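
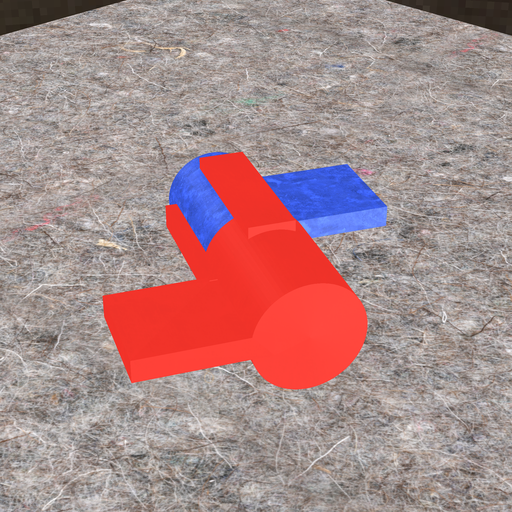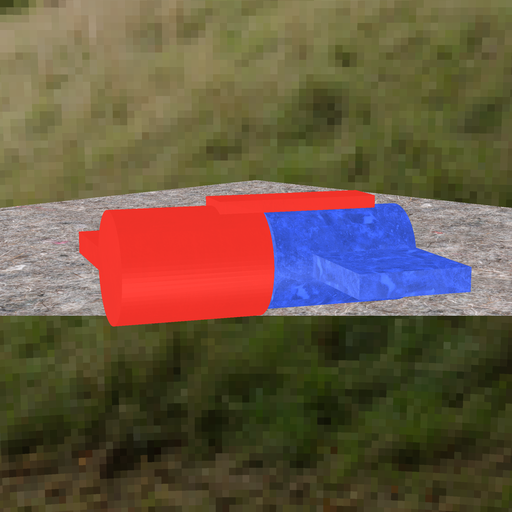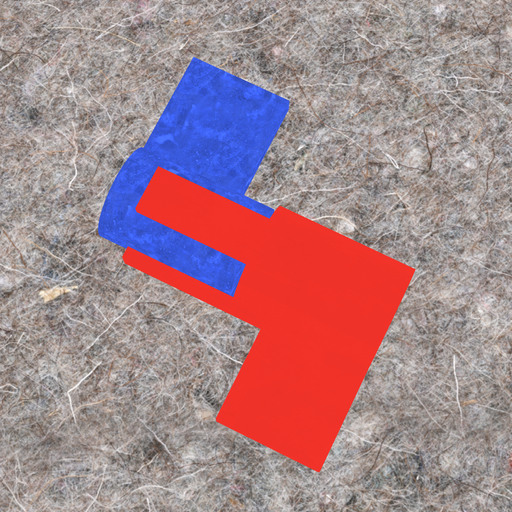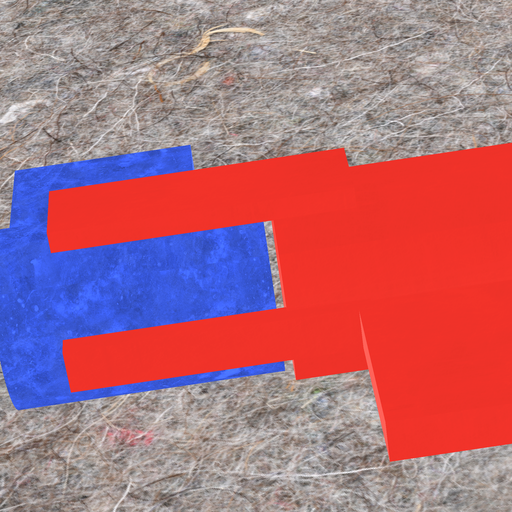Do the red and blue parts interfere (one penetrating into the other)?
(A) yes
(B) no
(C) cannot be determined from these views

(B) no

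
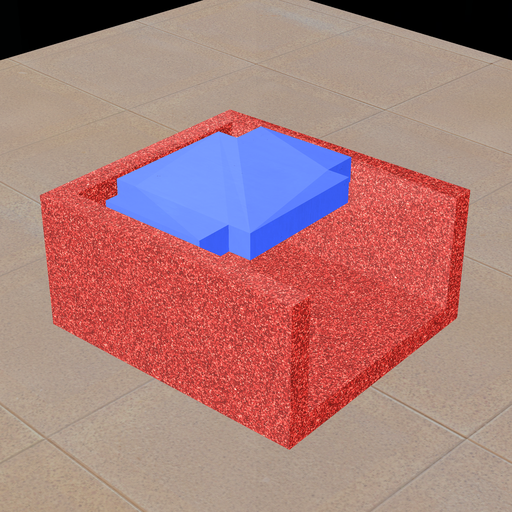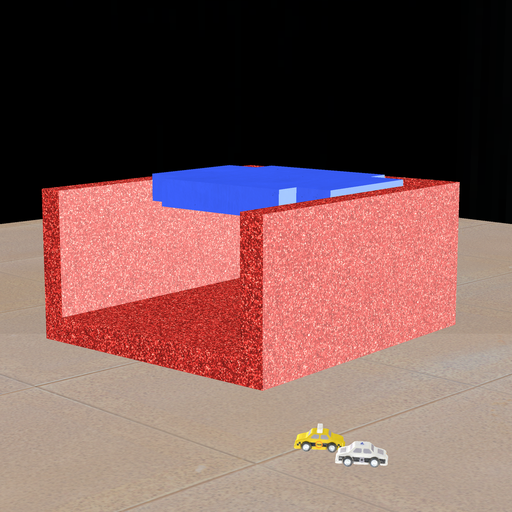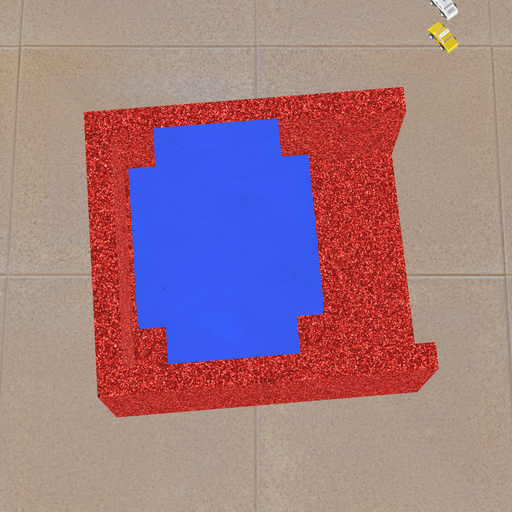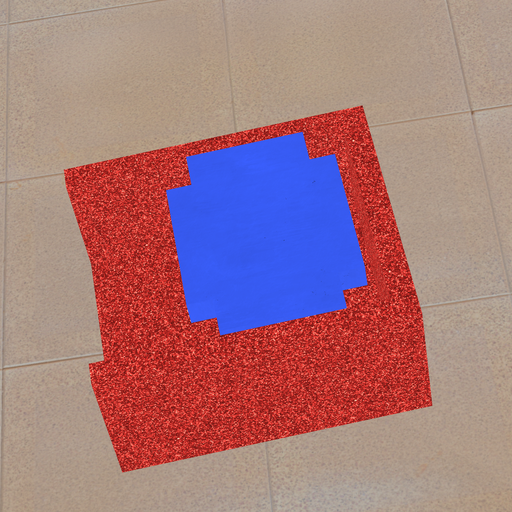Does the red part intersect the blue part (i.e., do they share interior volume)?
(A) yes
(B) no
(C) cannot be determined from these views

(B) no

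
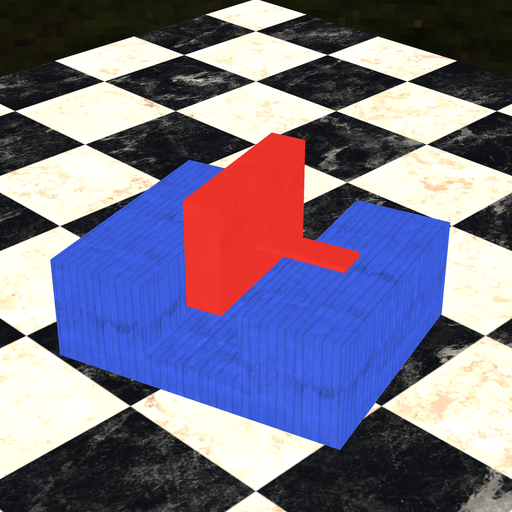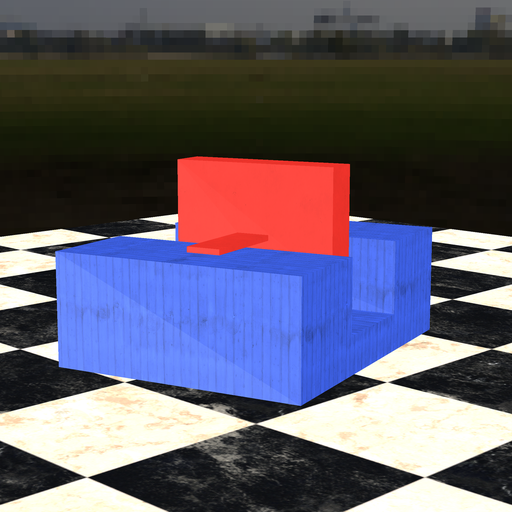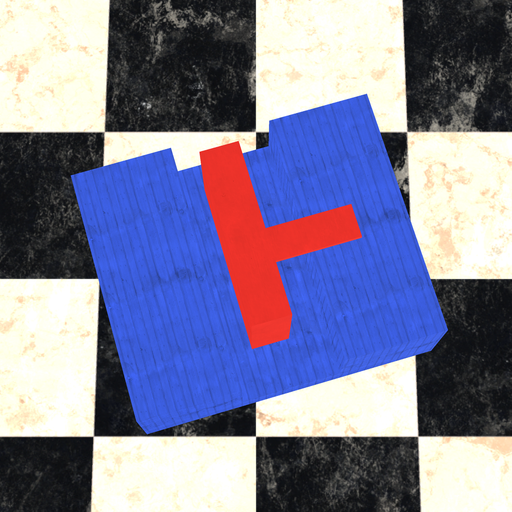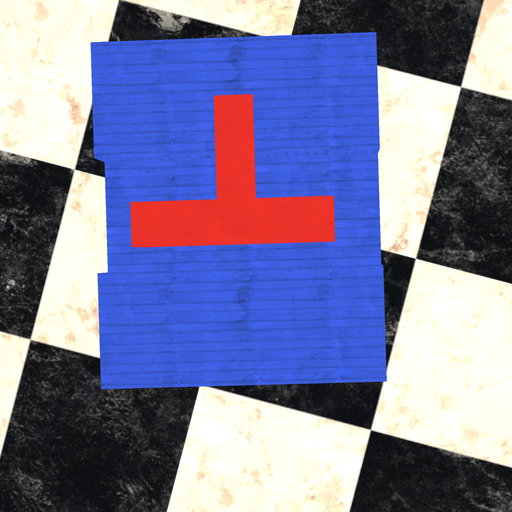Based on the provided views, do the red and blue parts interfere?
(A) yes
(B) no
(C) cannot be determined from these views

(B) no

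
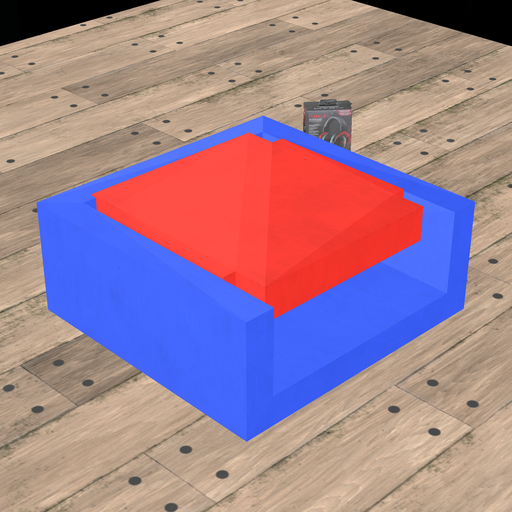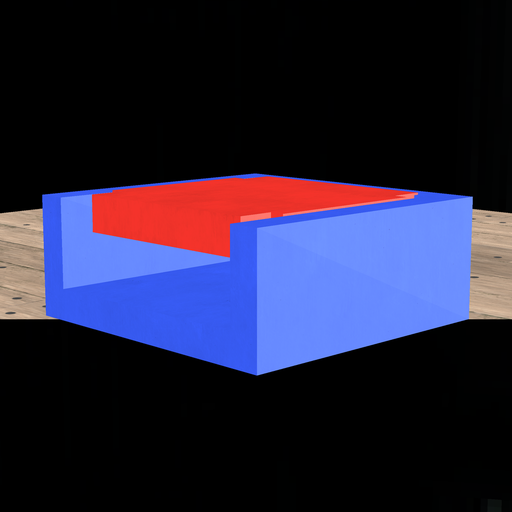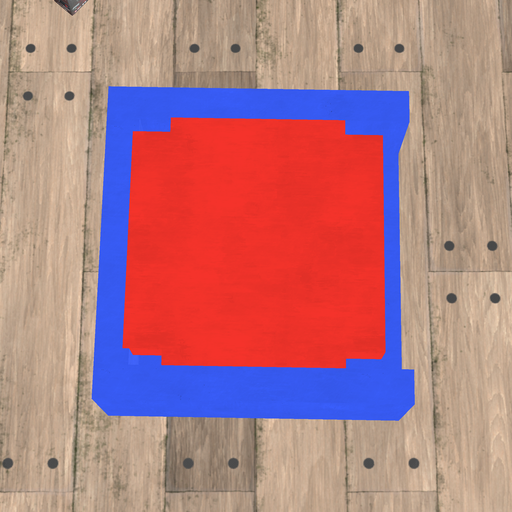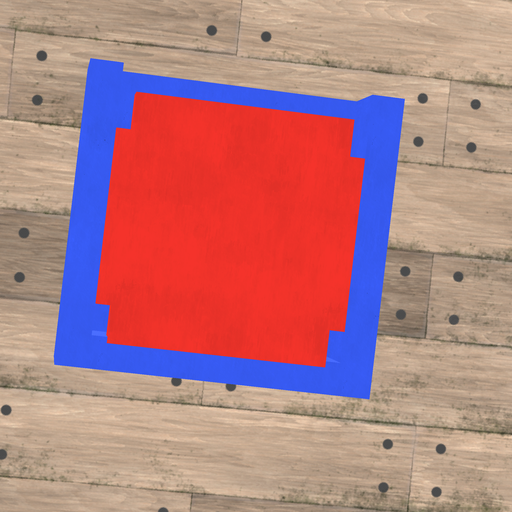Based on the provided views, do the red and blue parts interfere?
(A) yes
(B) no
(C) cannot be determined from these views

(A) yes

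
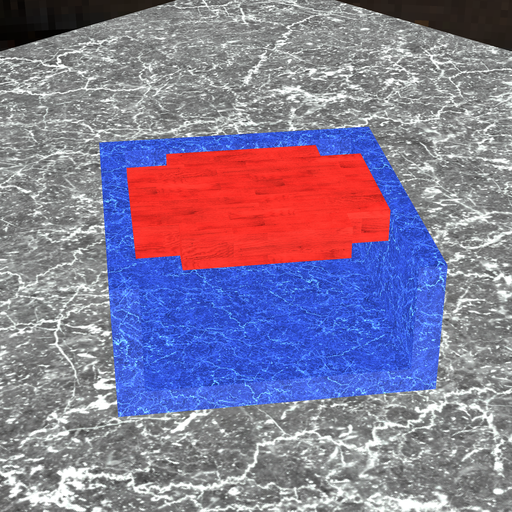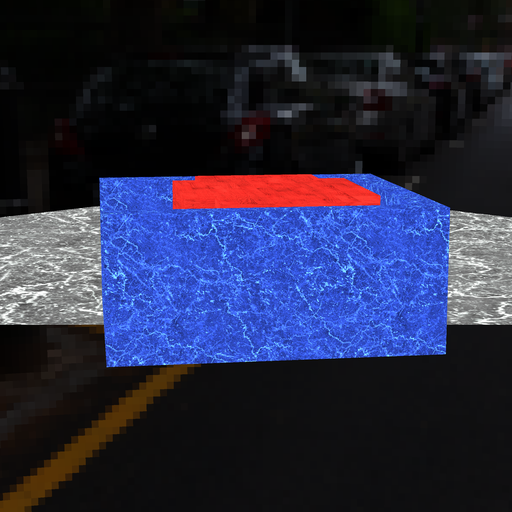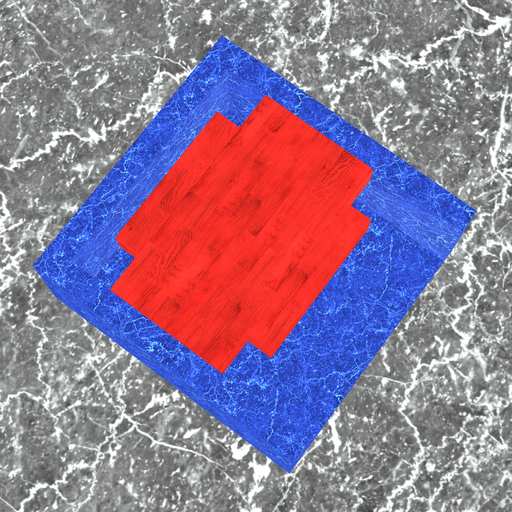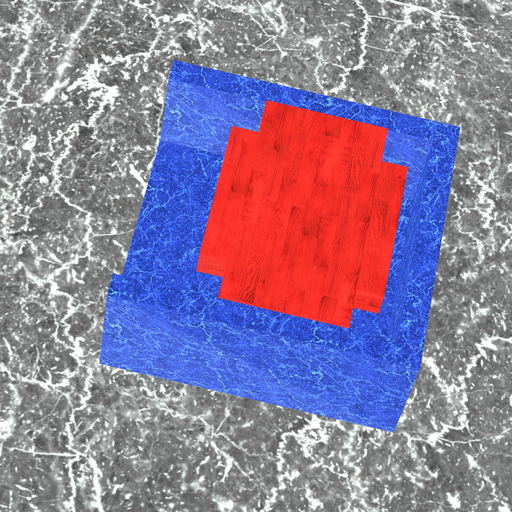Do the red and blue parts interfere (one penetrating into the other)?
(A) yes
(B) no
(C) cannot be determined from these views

(B) no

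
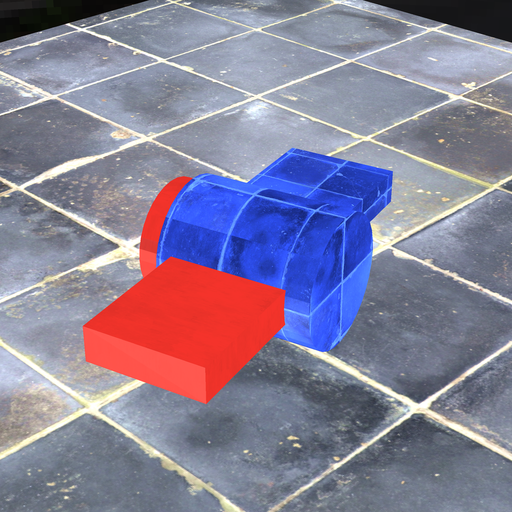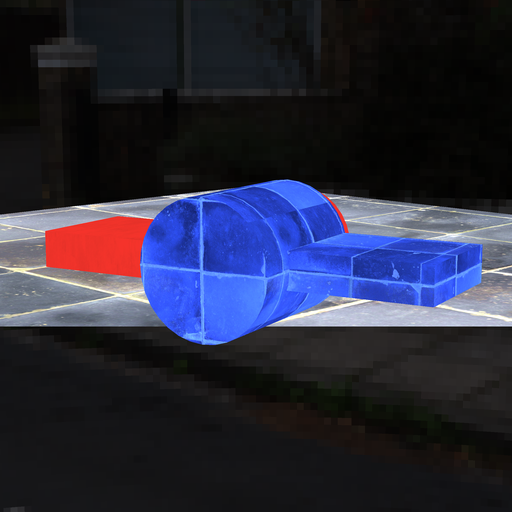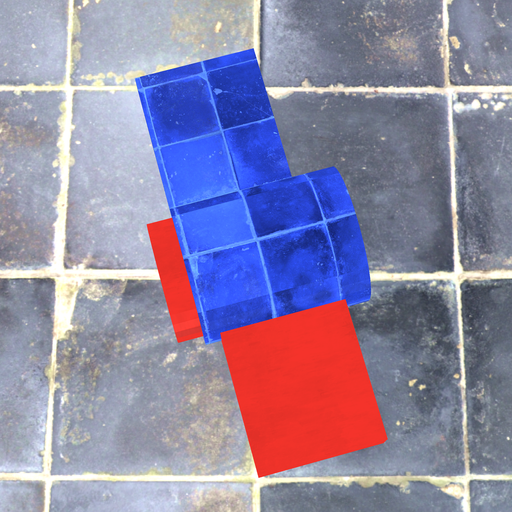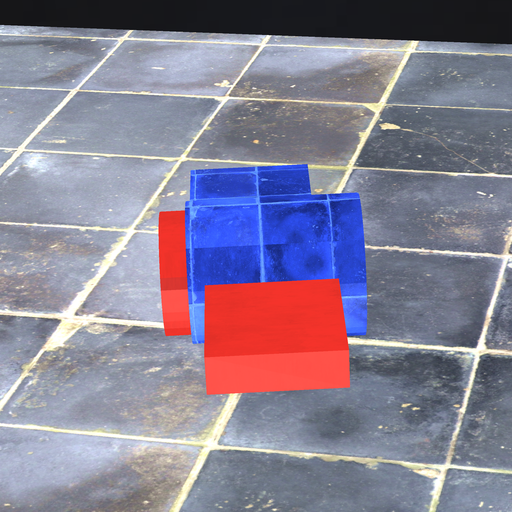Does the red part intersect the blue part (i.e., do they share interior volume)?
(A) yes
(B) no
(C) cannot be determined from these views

(A) yes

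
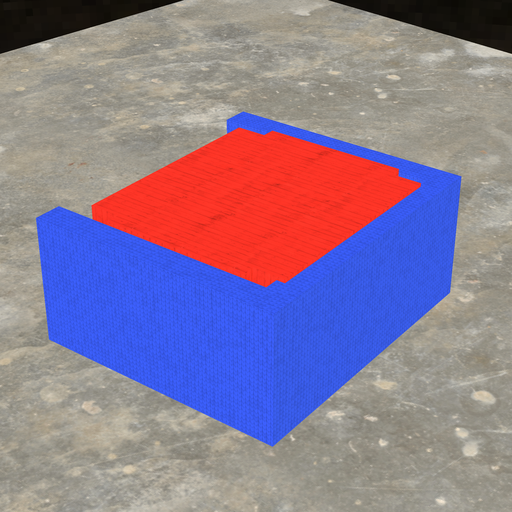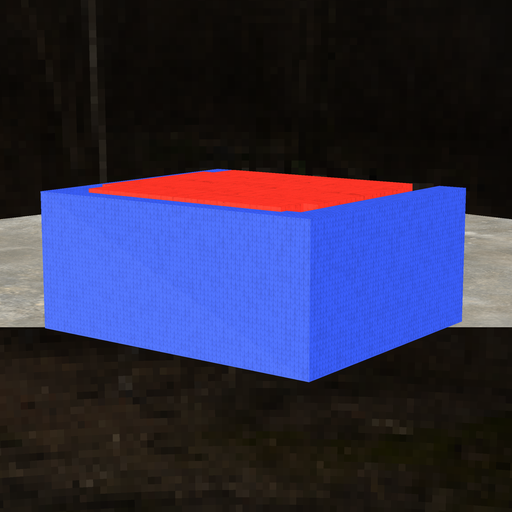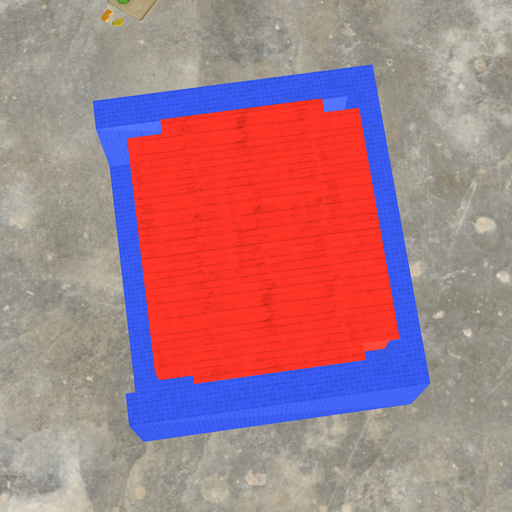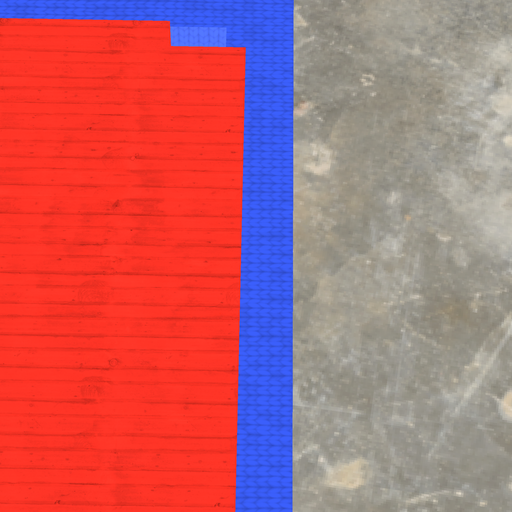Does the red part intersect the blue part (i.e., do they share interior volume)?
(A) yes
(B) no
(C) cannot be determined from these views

(A) yes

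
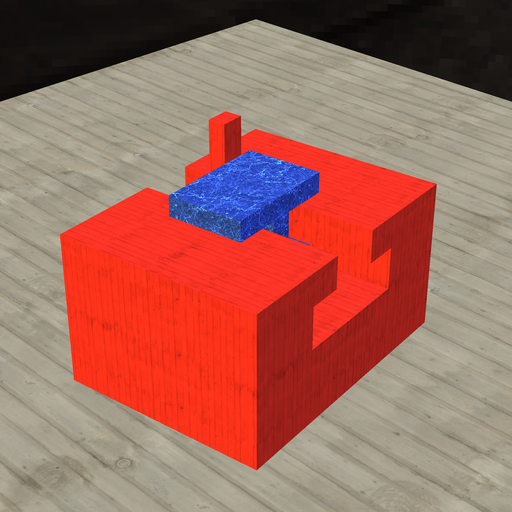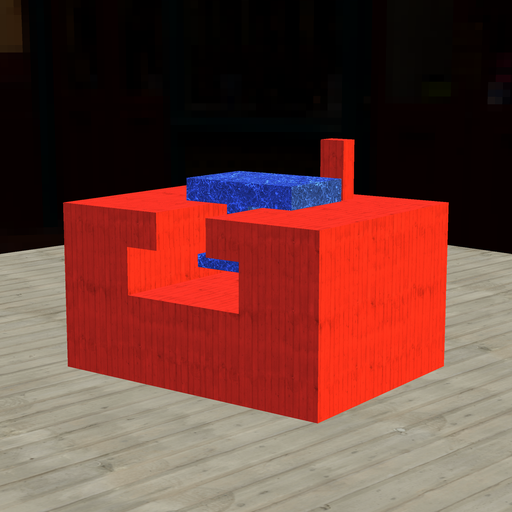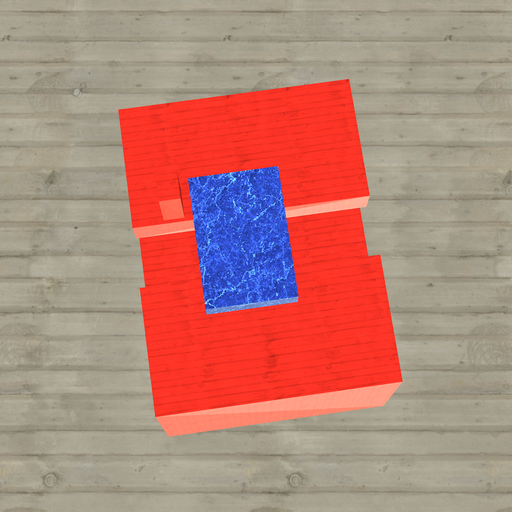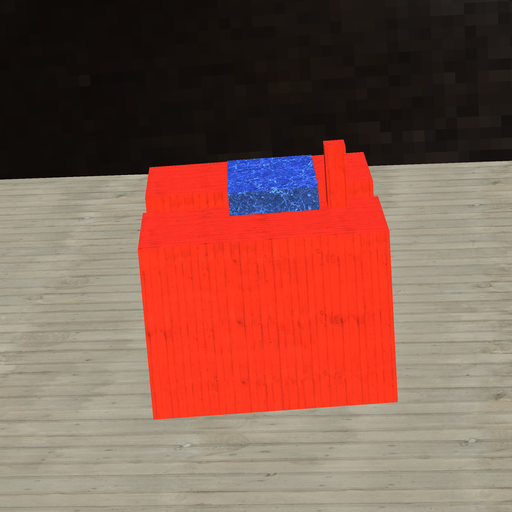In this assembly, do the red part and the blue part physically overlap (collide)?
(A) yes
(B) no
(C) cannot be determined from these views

(B) no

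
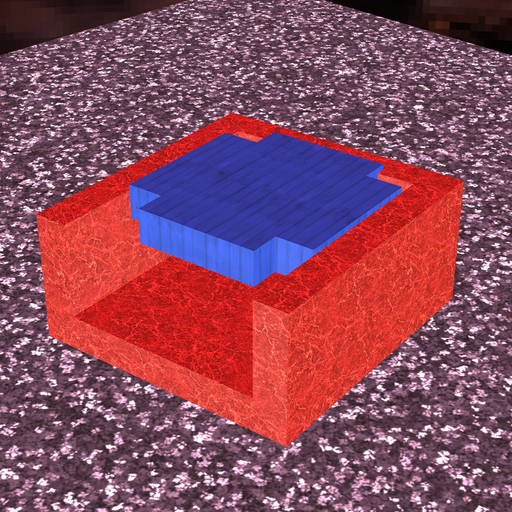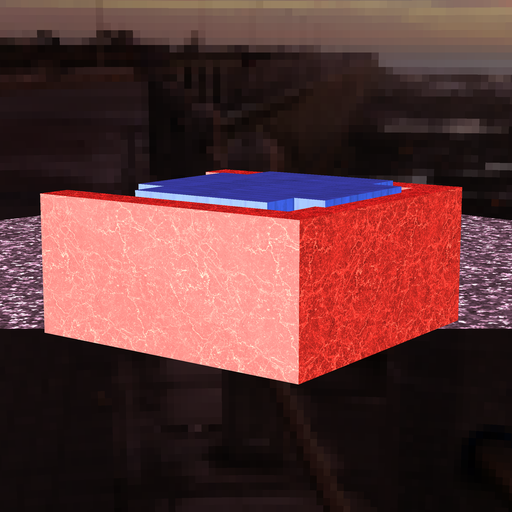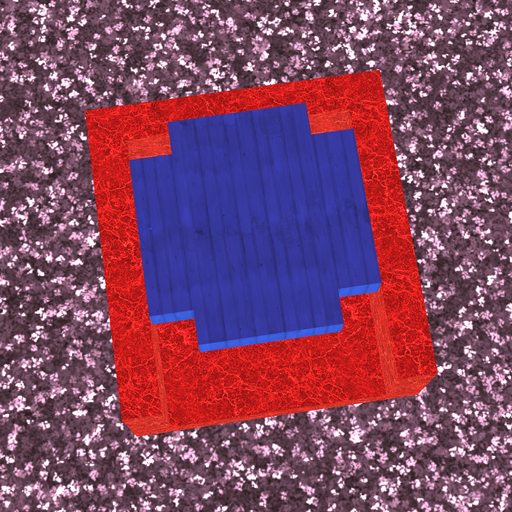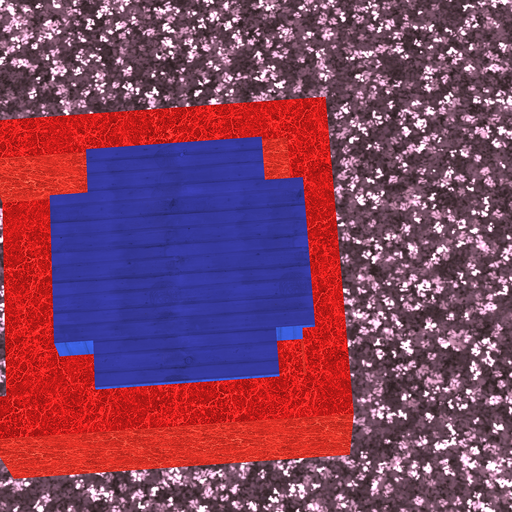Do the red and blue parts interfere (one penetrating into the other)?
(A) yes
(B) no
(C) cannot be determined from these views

(A) yes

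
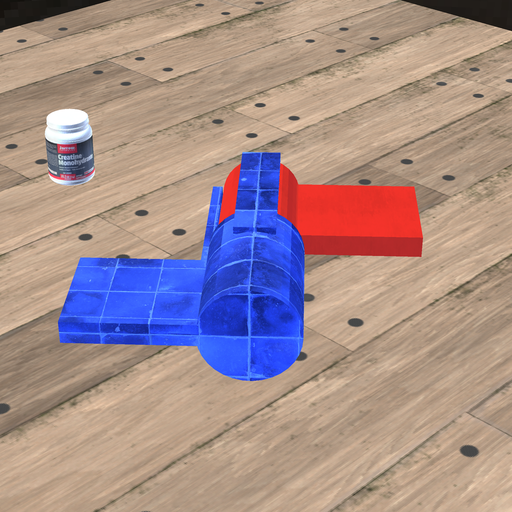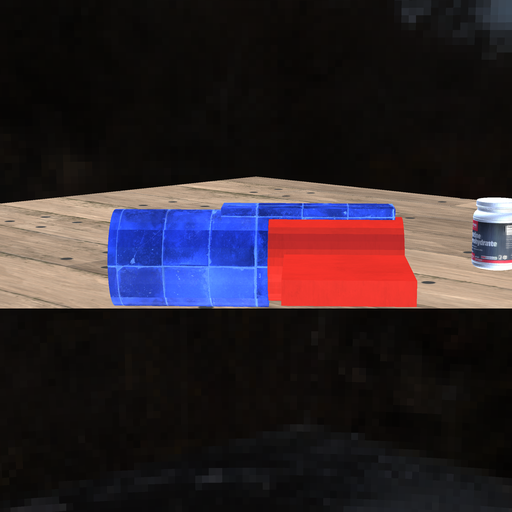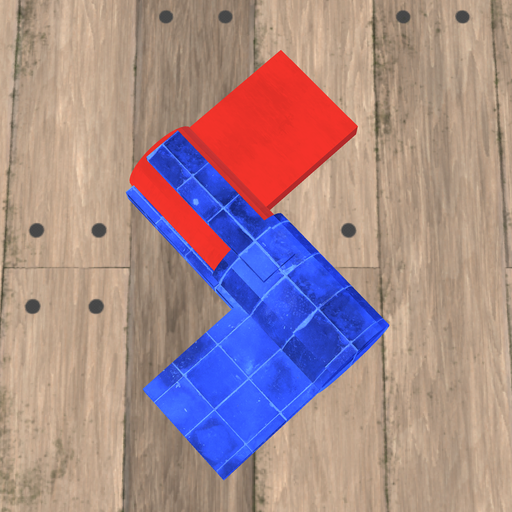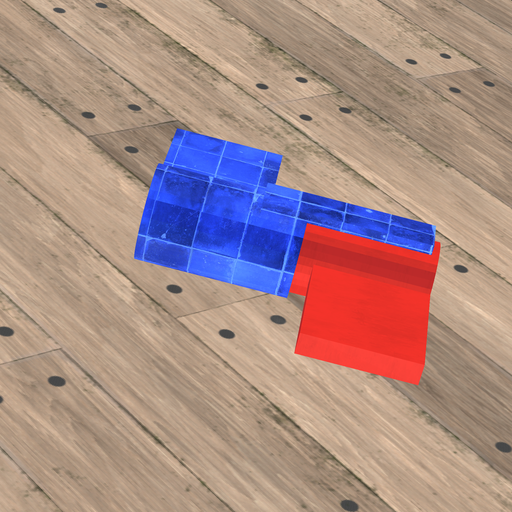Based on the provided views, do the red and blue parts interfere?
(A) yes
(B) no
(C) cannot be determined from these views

(A) yes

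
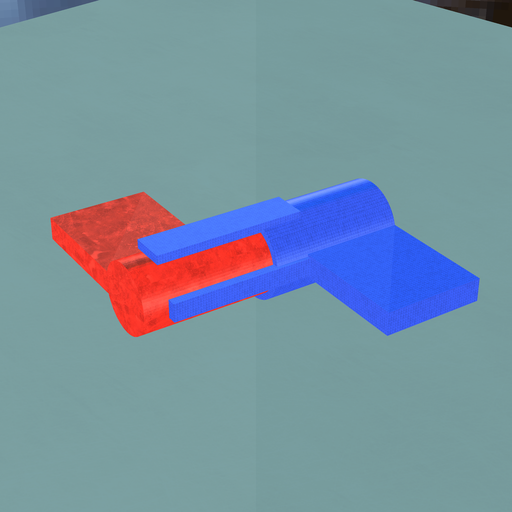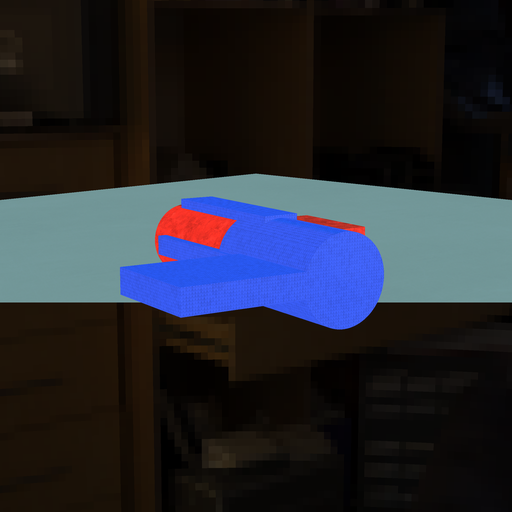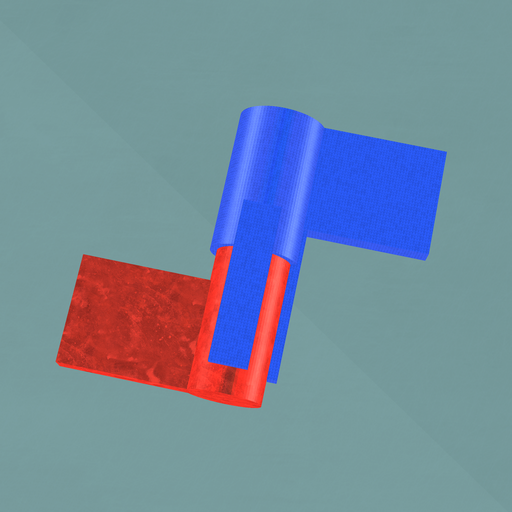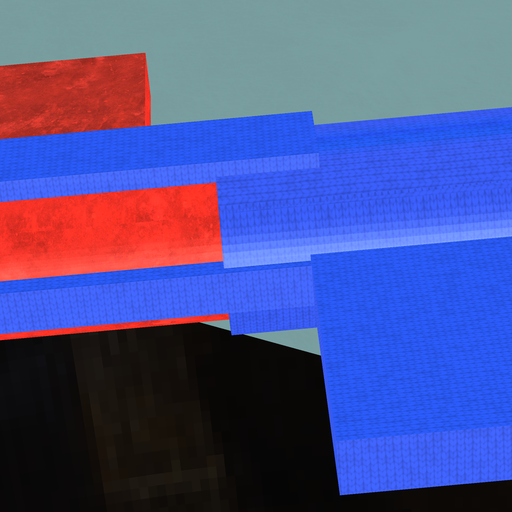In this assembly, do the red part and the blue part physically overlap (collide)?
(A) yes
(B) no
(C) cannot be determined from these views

(A) yes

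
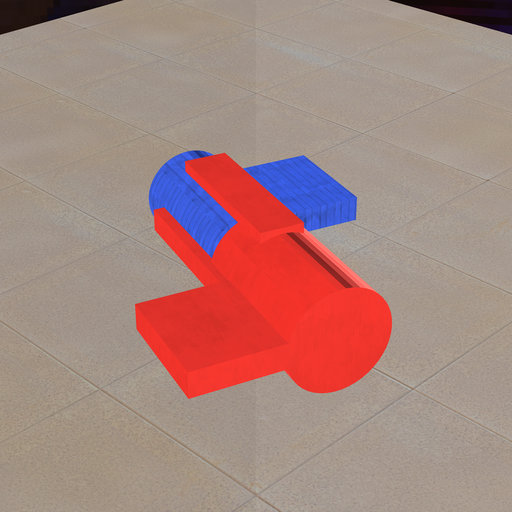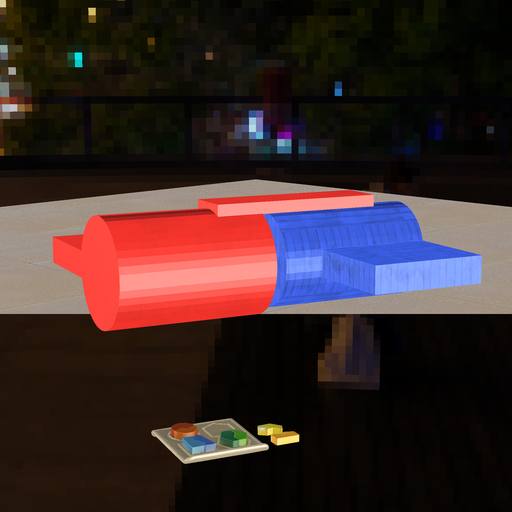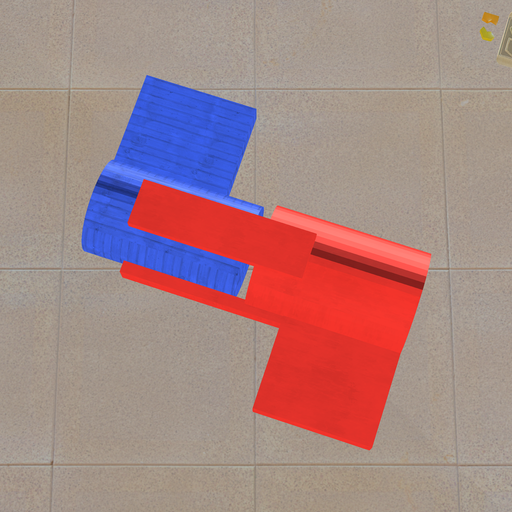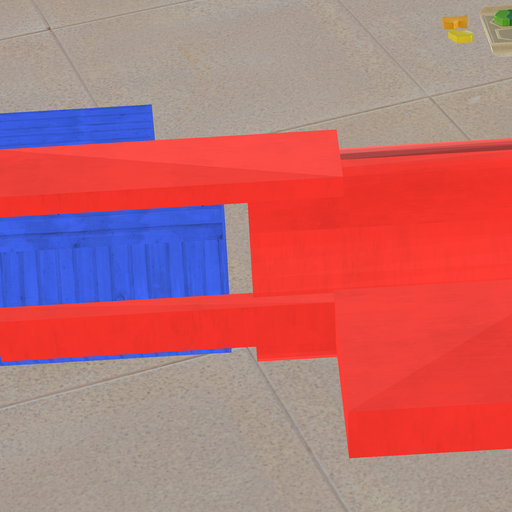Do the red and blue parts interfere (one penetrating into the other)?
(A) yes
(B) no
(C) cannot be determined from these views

(B) no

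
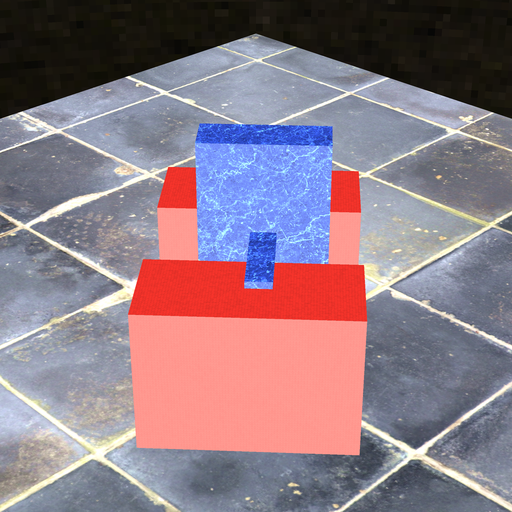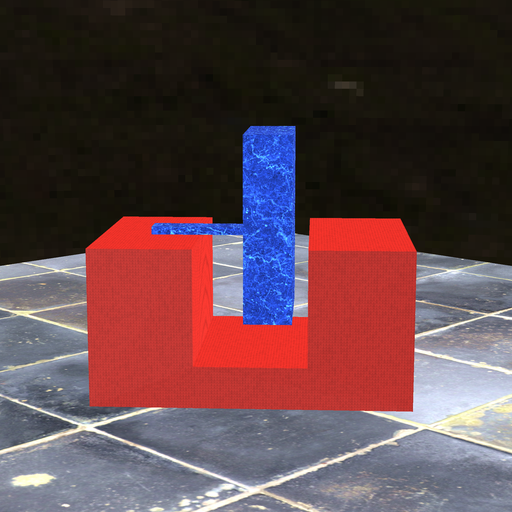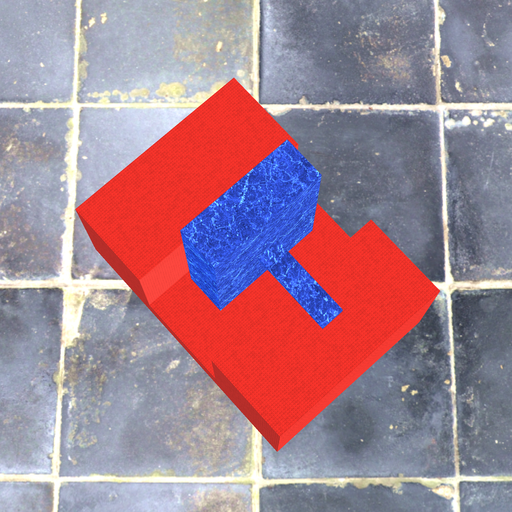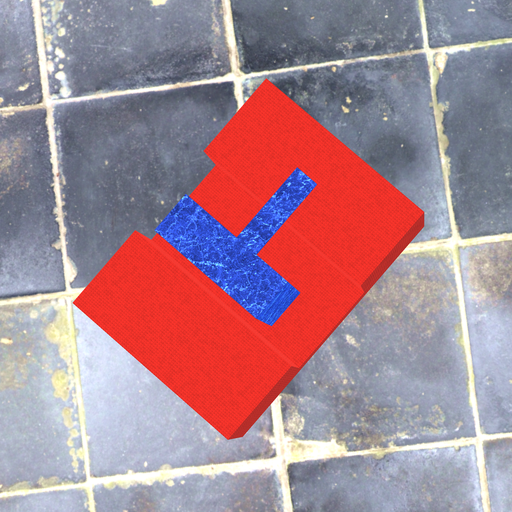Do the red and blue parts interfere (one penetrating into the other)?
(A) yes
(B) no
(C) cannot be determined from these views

(B) no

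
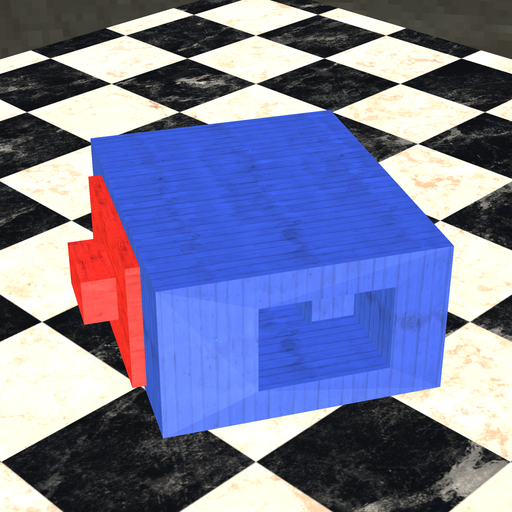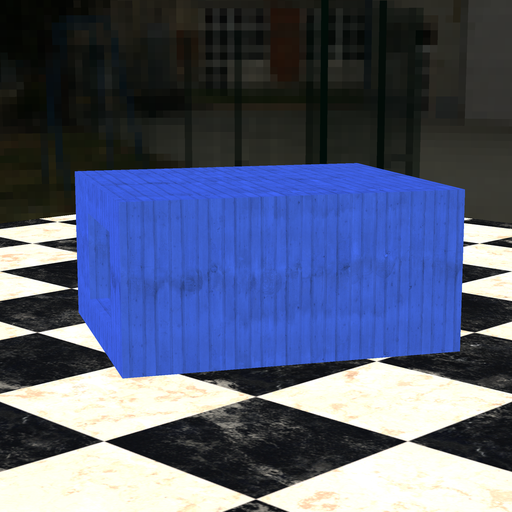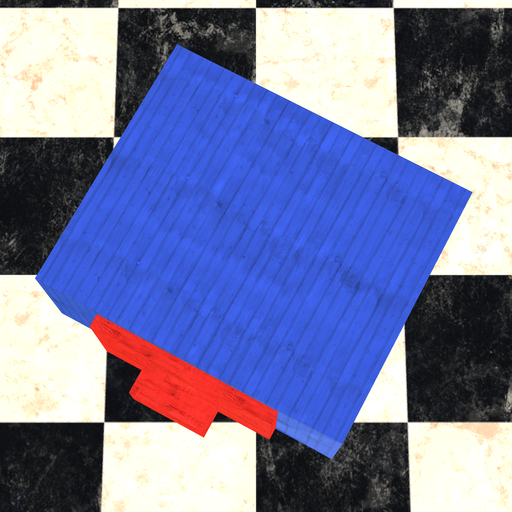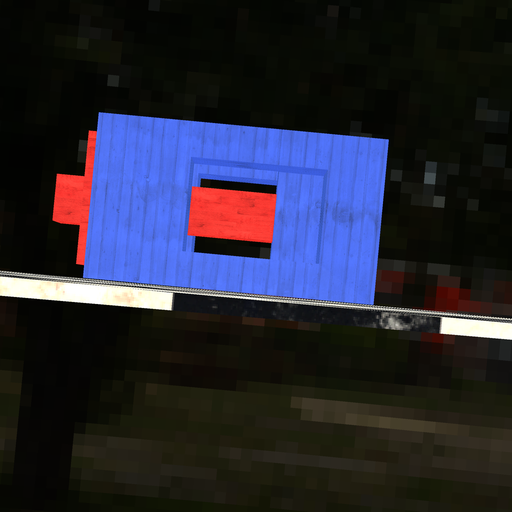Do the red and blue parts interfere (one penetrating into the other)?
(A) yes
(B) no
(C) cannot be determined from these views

(A) yes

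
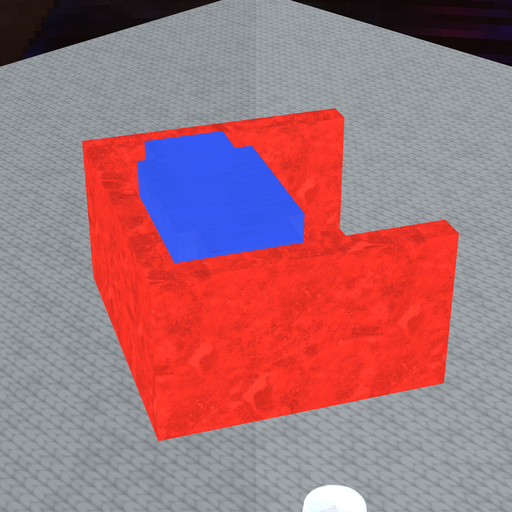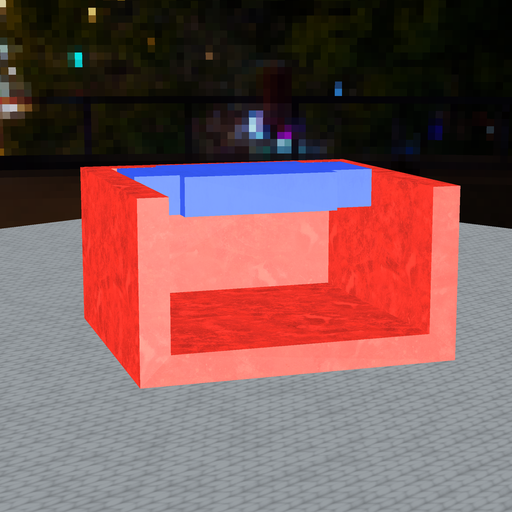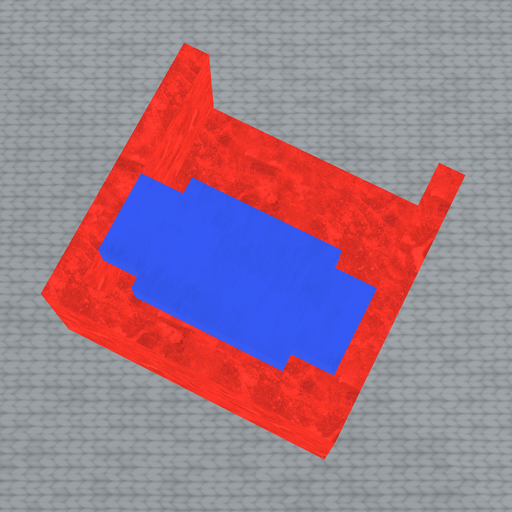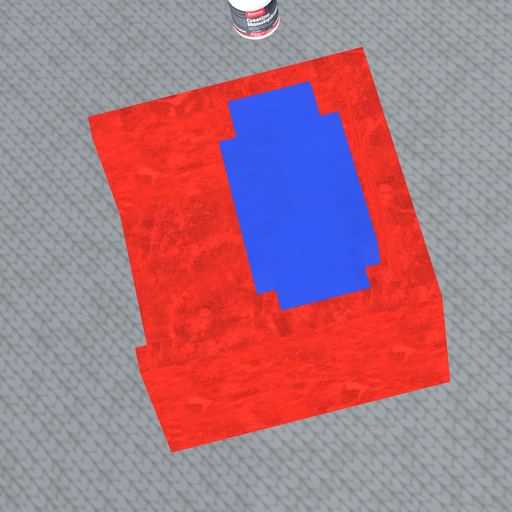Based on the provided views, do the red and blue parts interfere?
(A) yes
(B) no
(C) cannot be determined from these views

(B) no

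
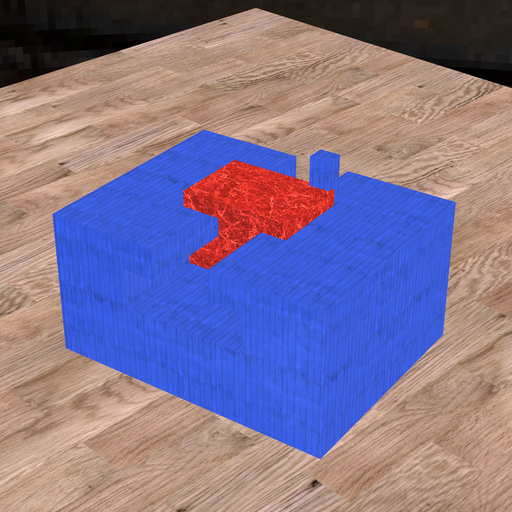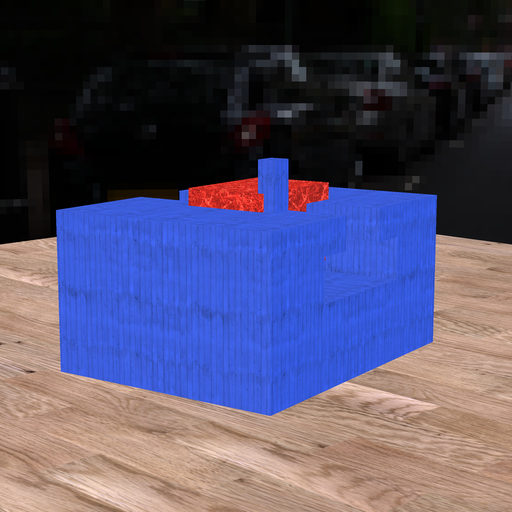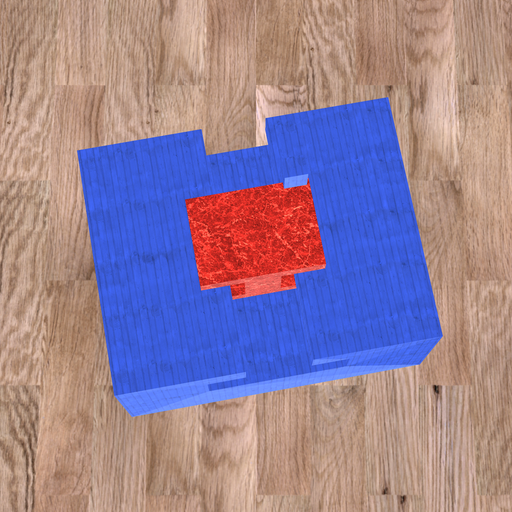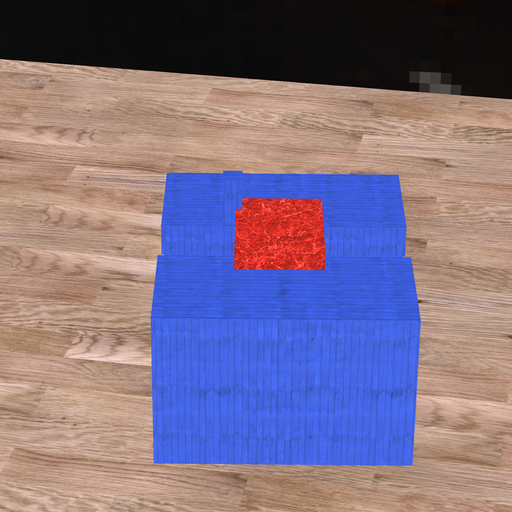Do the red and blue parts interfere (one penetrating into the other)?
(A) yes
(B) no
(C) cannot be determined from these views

(A) yes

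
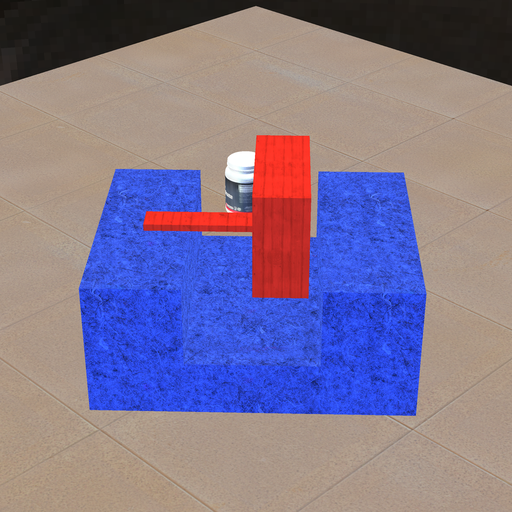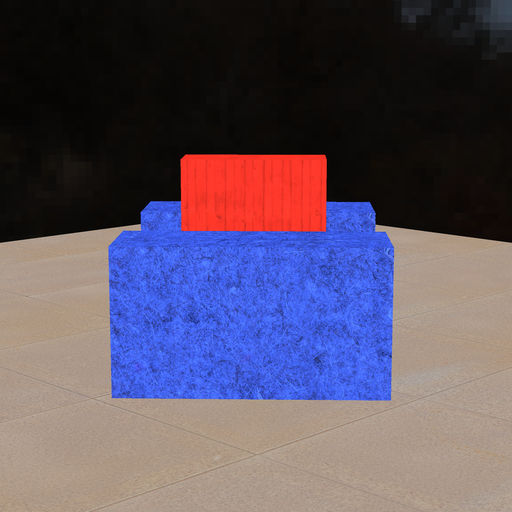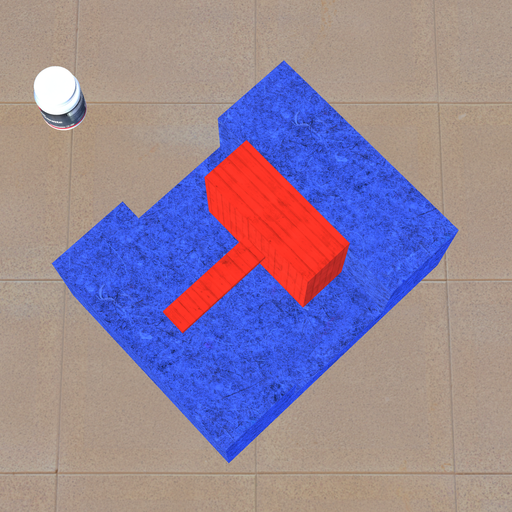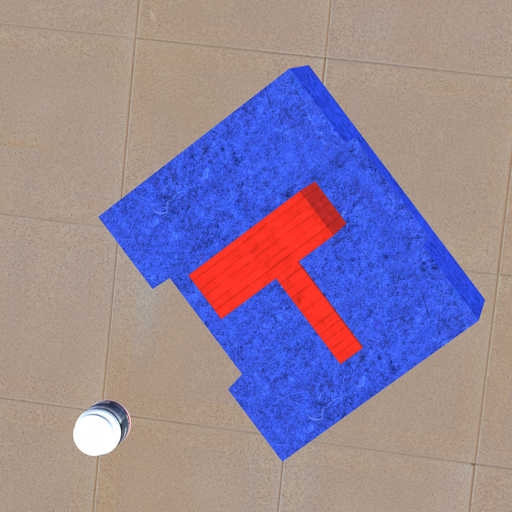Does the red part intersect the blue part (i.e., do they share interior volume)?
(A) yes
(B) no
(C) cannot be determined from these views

(B) no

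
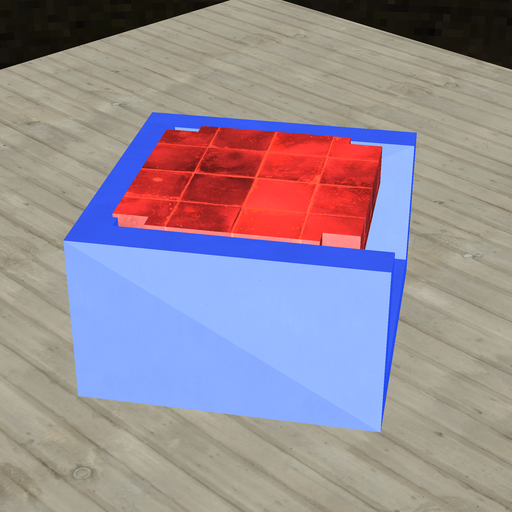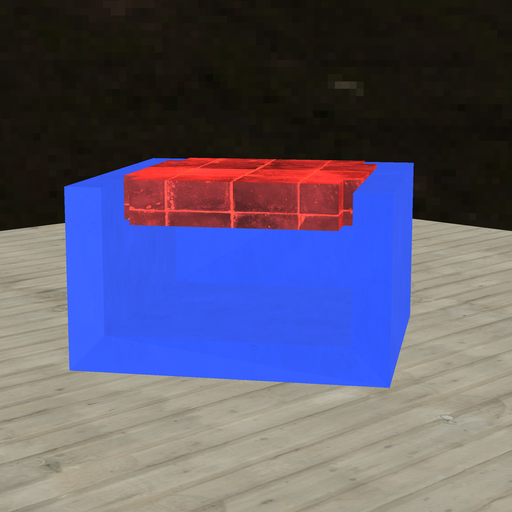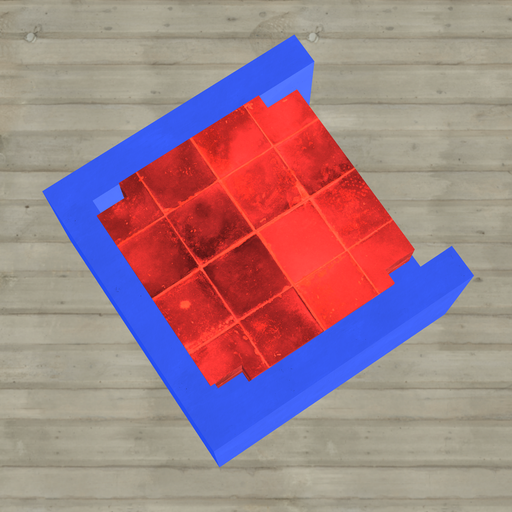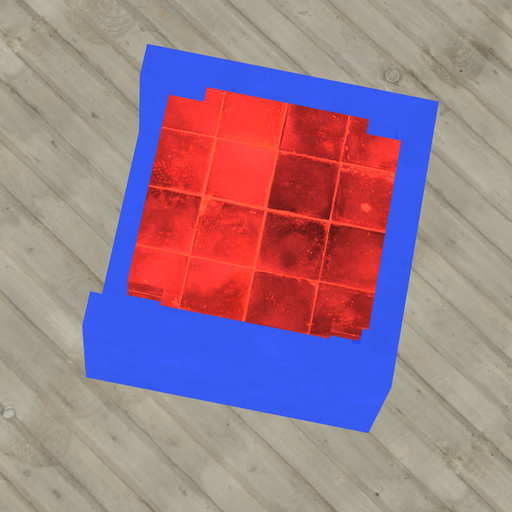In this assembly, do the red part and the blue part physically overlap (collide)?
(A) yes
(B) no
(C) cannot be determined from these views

(A) yes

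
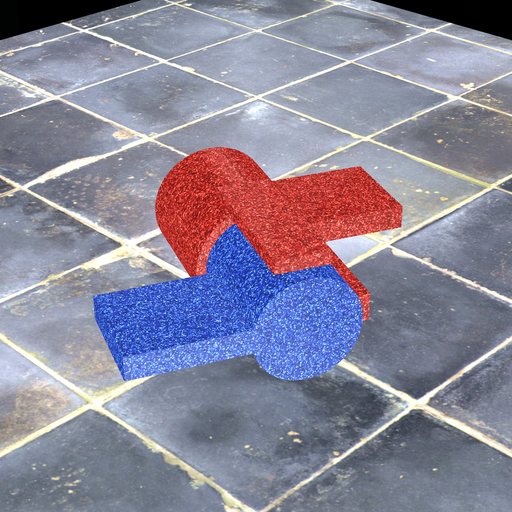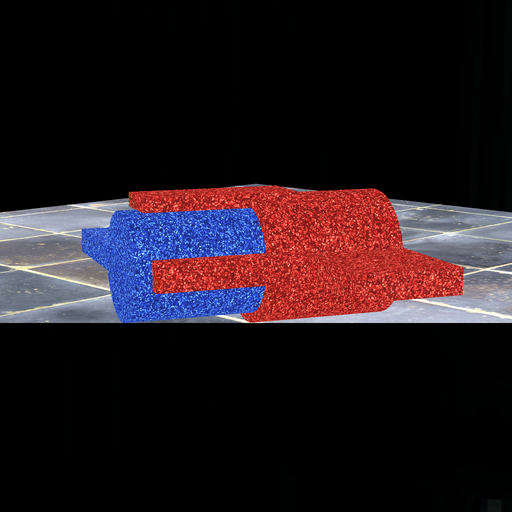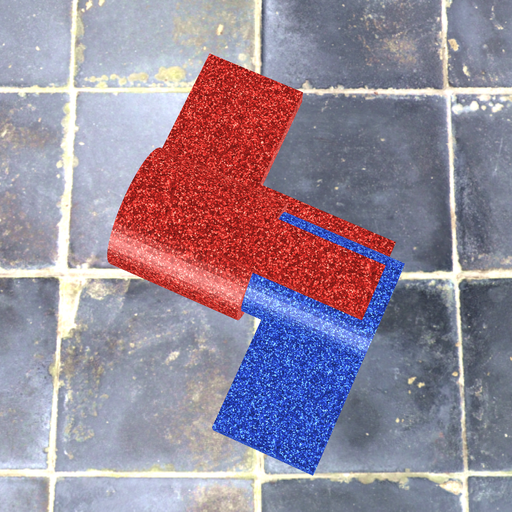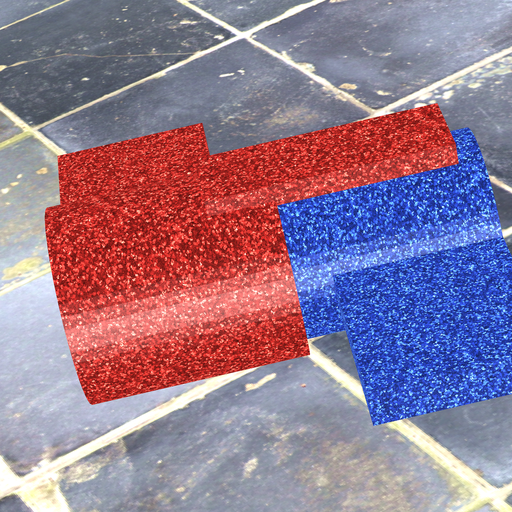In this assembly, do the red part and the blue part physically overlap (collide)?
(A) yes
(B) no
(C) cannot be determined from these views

(A) yes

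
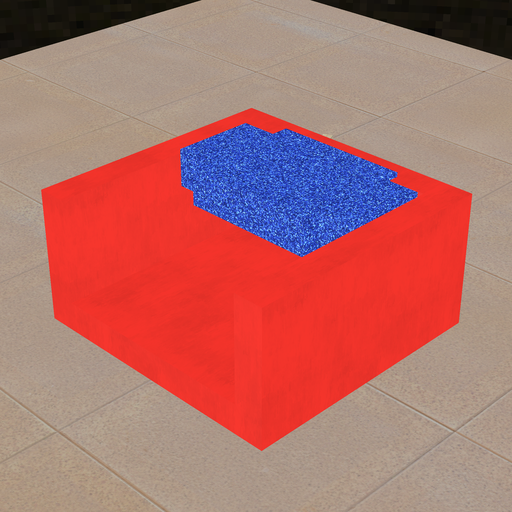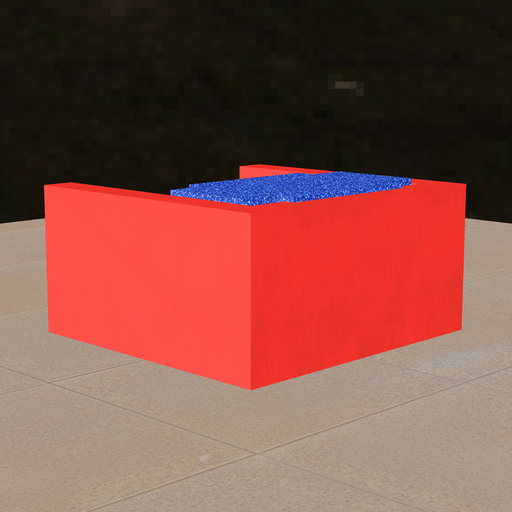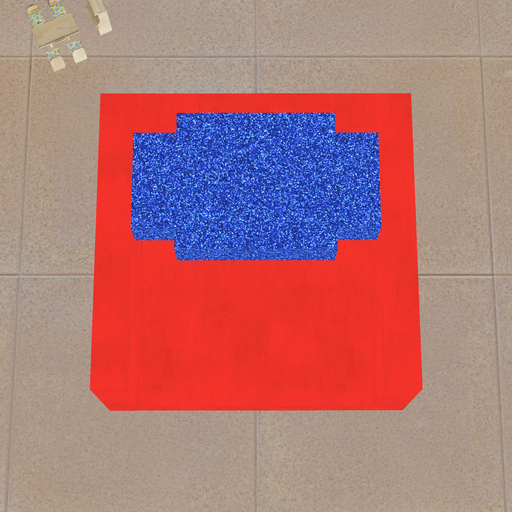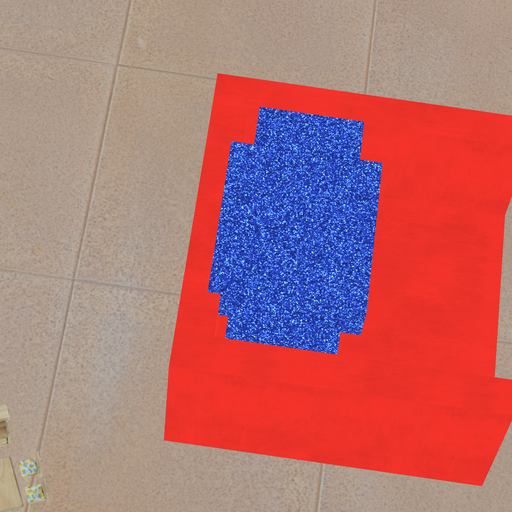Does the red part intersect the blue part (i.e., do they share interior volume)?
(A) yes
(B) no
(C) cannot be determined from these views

(A) yes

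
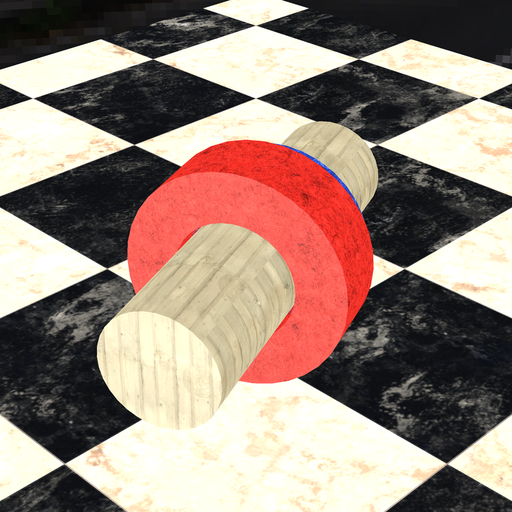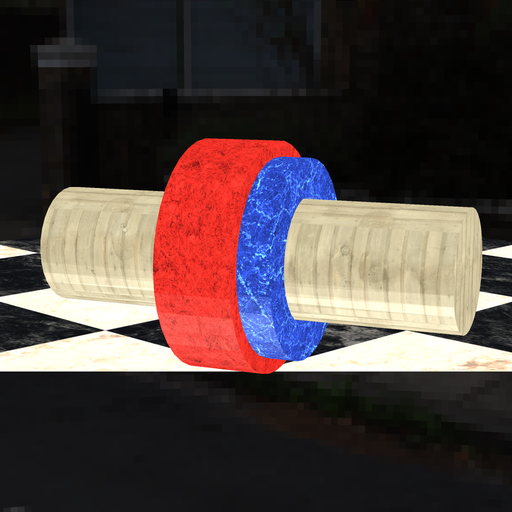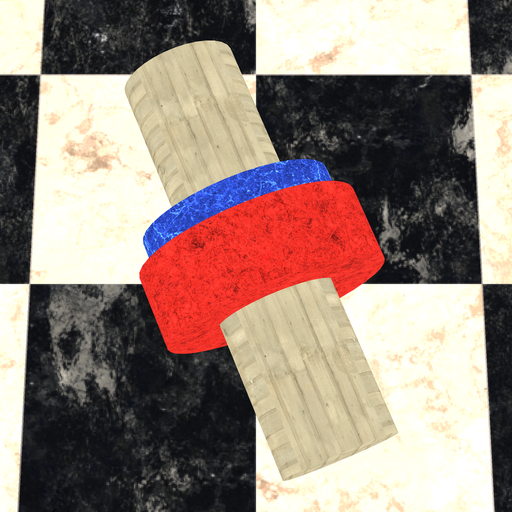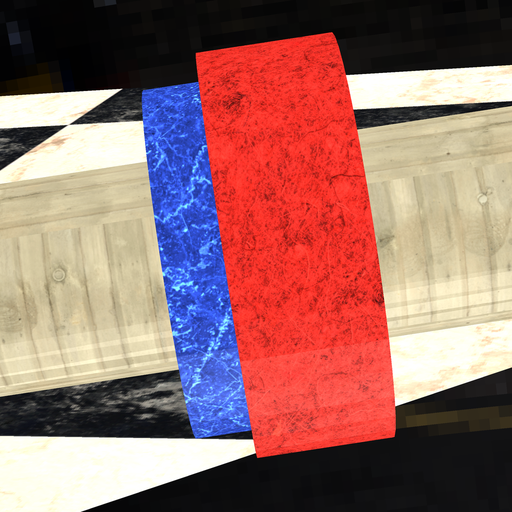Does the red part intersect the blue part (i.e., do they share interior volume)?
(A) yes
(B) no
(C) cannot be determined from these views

(A) yes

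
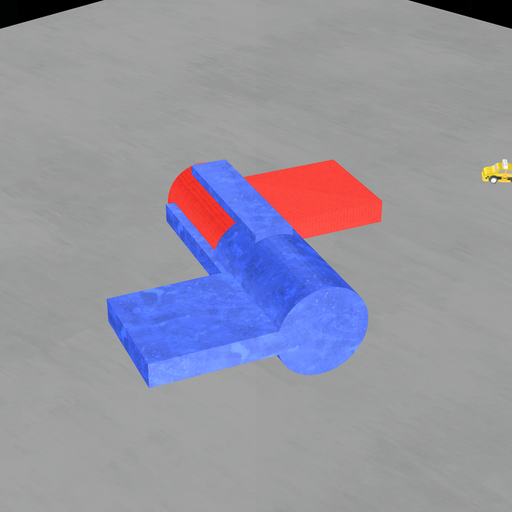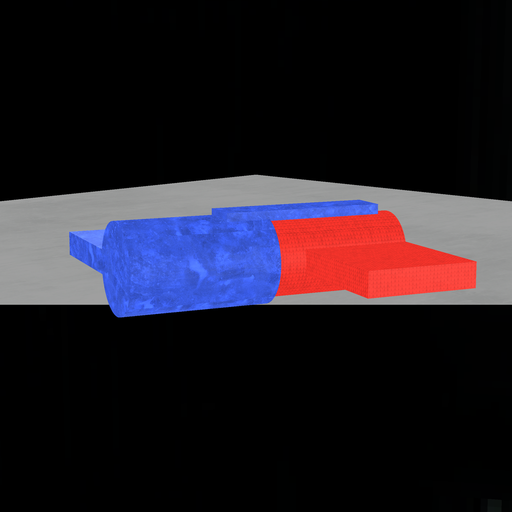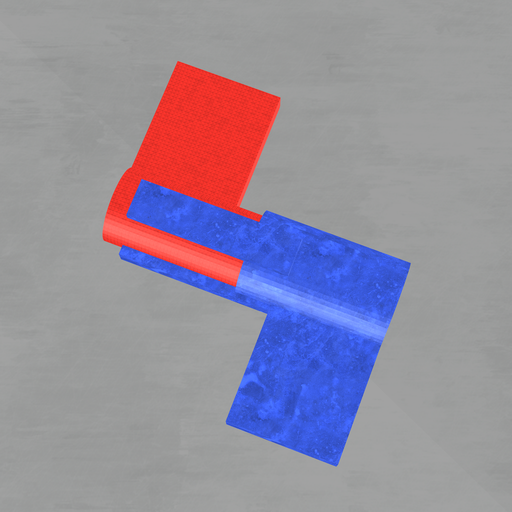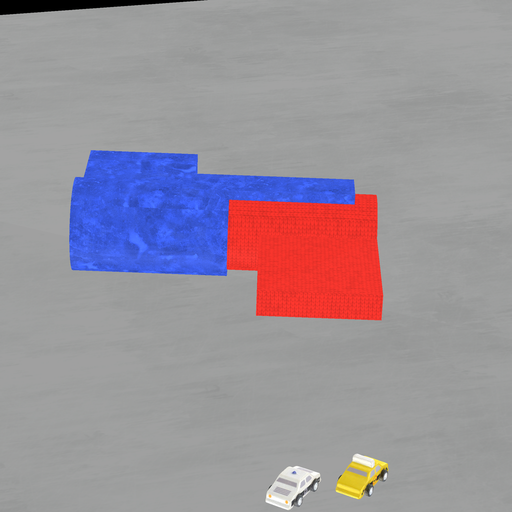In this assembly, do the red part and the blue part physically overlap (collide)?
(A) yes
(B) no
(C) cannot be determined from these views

(A) yes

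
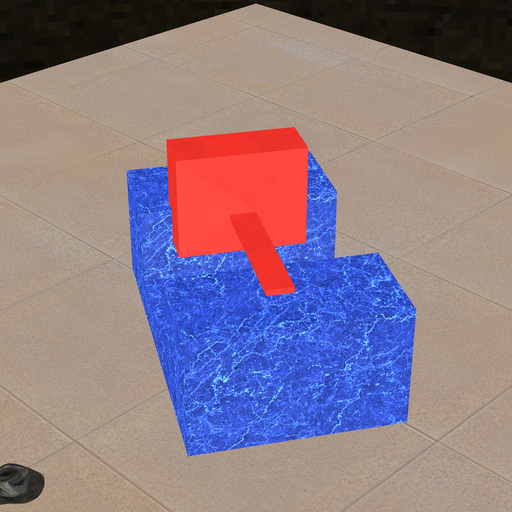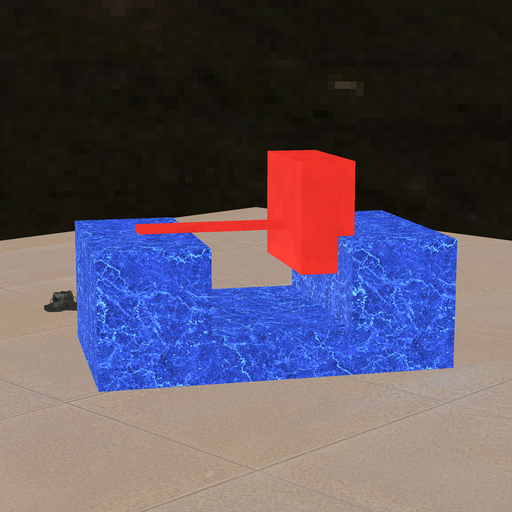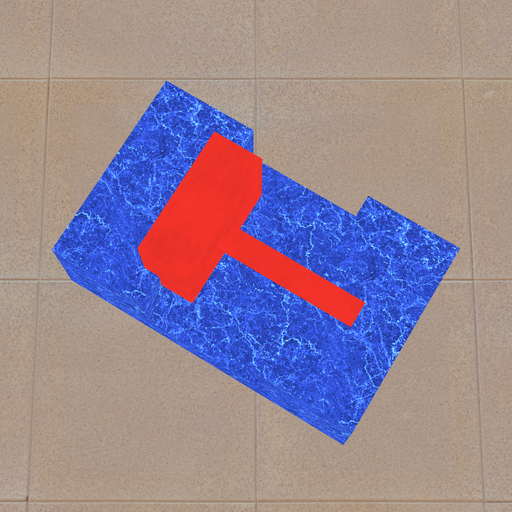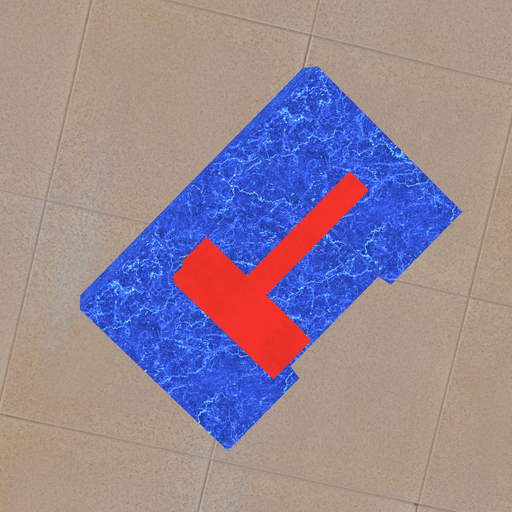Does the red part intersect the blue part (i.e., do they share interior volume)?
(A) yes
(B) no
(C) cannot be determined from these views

(A) yes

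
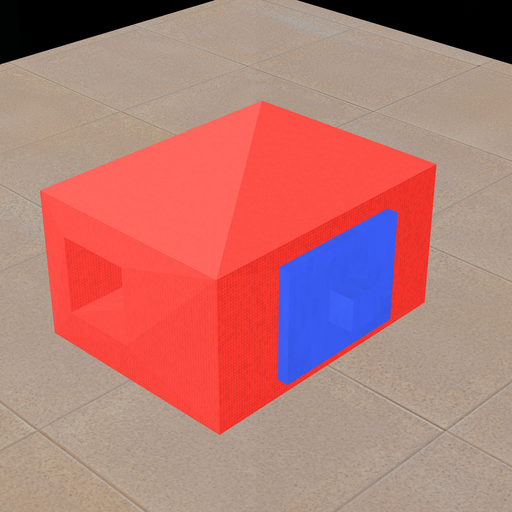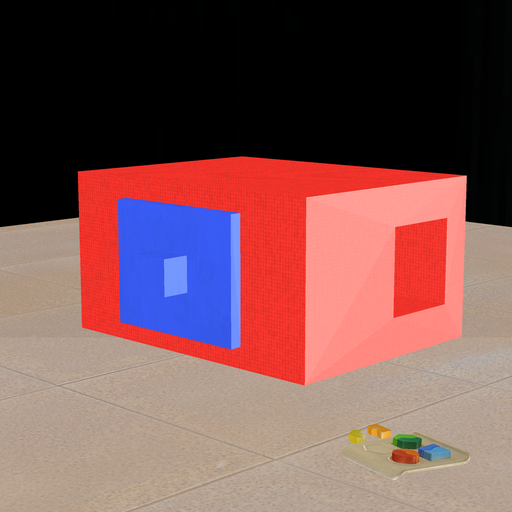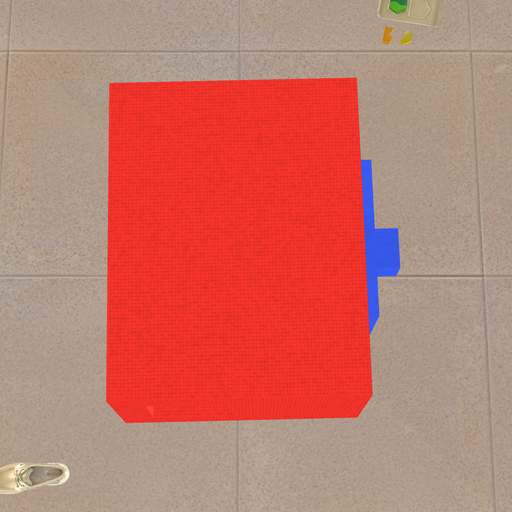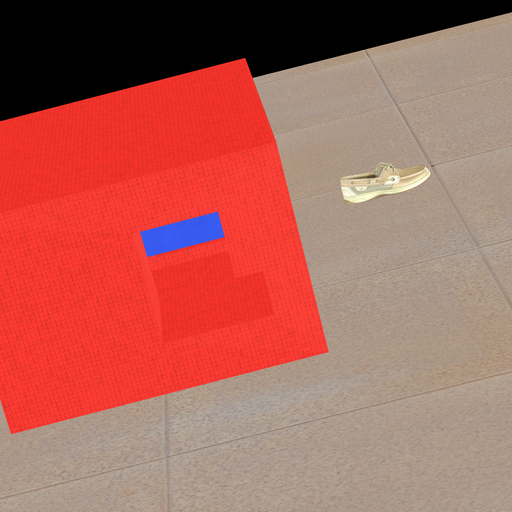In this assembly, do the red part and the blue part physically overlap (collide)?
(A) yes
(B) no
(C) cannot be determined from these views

(A) yes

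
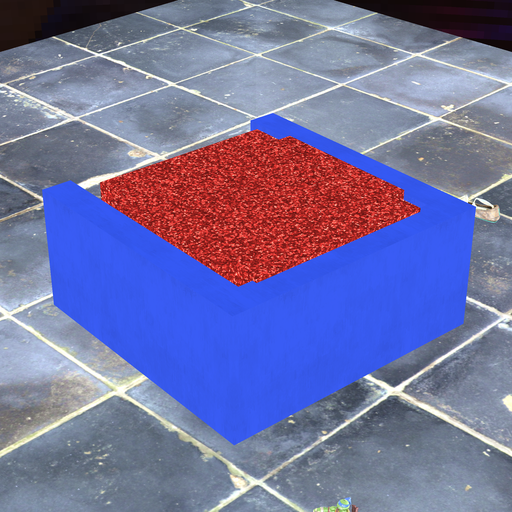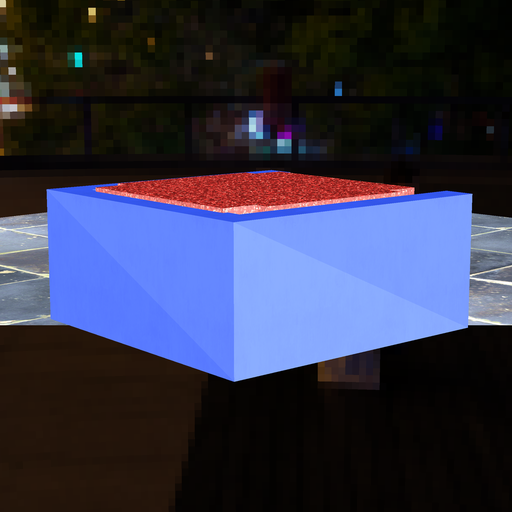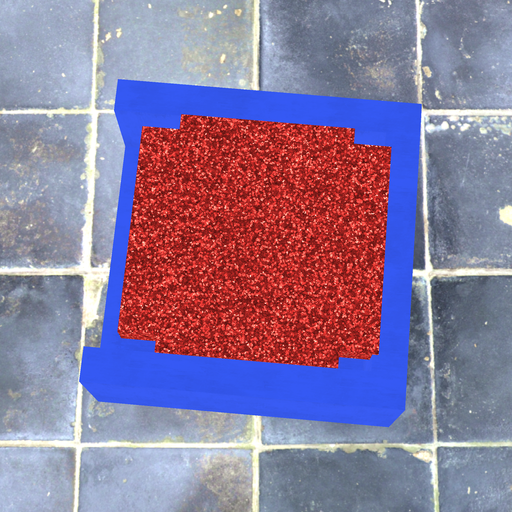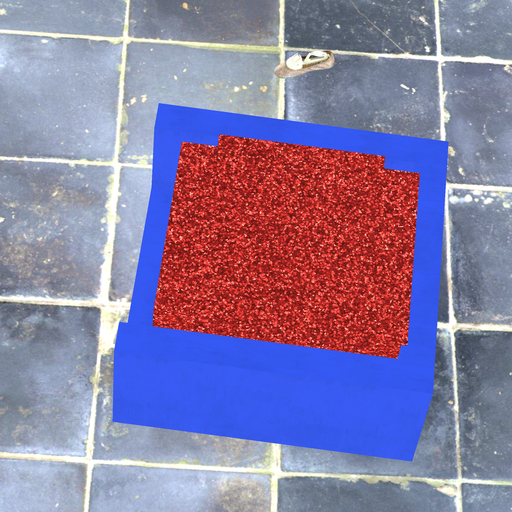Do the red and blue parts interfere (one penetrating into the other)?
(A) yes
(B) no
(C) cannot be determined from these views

(A) yes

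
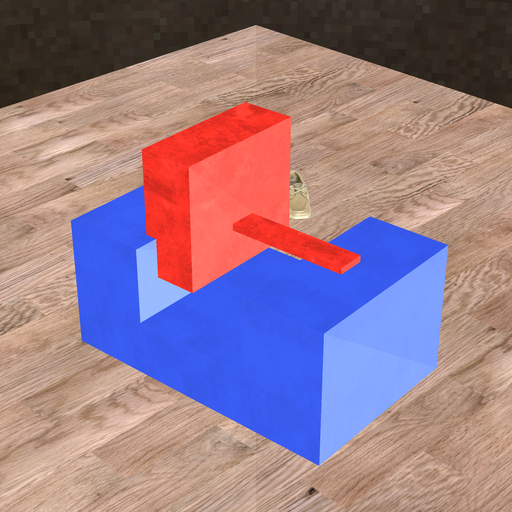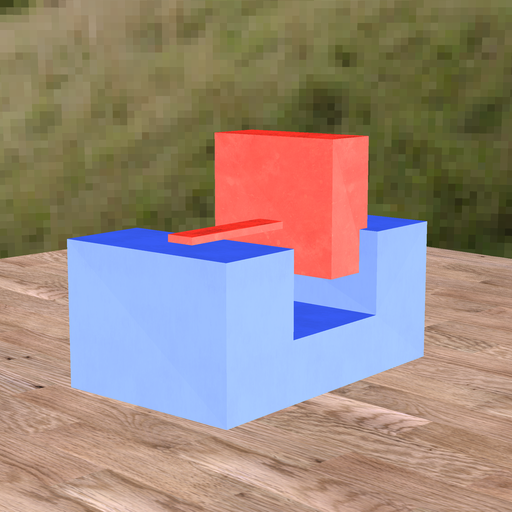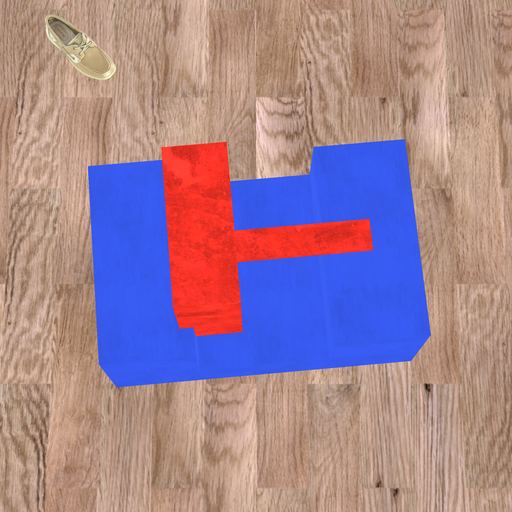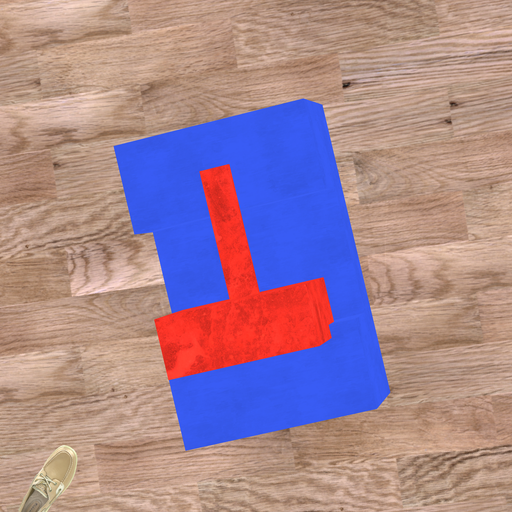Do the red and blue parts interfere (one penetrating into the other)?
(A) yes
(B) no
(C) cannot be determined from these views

(A) yes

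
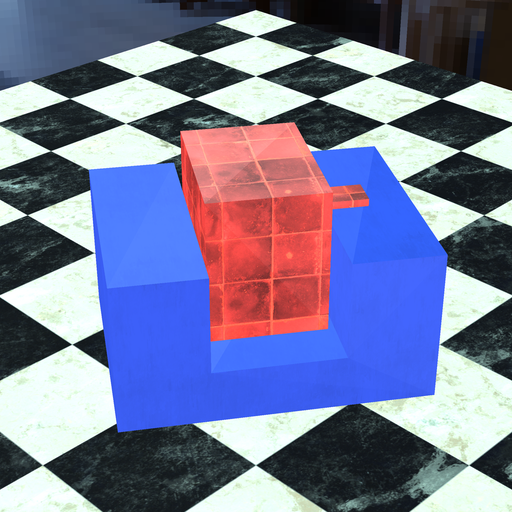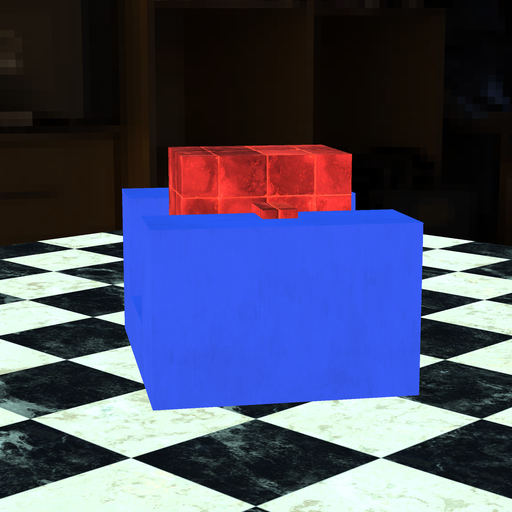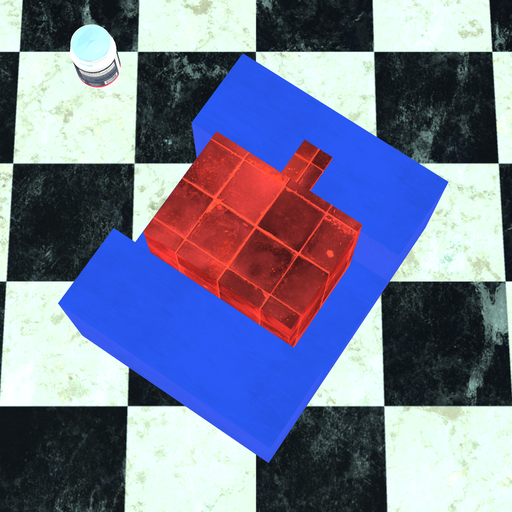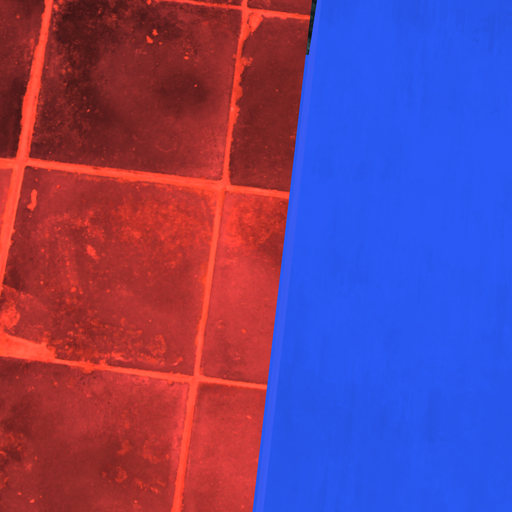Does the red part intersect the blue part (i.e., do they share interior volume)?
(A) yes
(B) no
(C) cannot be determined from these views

(B) no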